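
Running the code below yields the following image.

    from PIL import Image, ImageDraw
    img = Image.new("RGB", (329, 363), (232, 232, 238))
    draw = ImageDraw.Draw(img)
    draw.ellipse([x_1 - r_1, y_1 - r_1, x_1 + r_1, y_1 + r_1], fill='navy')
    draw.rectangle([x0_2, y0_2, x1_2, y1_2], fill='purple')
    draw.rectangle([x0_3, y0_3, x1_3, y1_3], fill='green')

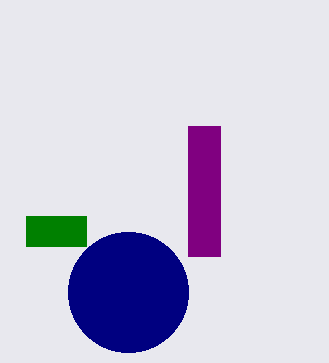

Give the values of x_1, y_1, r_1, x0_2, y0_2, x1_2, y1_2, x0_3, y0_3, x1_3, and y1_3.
x_1 = 128, y_1 = 292, r_1 = 60, x0_2 = 188, y0_2 = 126, x1_2 = 220, y1_2 = 256, x0_3 = 26, y0_3 = 216, x1_3 = 86, y1_3 = 246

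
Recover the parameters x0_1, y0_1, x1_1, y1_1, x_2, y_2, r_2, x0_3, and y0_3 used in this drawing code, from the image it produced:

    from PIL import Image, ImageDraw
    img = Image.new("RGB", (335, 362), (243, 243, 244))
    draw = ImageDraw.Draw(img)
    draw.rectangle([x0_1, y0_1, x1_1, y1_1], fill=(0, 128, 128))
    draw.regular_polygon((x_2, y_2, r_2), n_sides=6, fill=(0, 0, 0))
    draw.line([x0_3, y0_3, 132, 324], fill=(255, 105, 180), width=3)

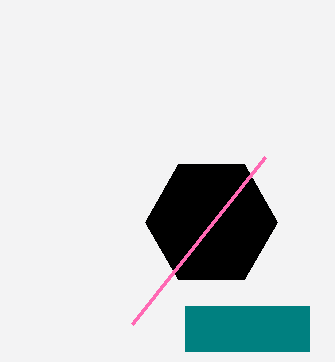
x0_1 = 185, y0_1 = 306, x1_1 = 309, y1_1 = 351, x_2 = 211, y_2 = 222, r_2 = 66, x0_3 = 265, y0_3 = 157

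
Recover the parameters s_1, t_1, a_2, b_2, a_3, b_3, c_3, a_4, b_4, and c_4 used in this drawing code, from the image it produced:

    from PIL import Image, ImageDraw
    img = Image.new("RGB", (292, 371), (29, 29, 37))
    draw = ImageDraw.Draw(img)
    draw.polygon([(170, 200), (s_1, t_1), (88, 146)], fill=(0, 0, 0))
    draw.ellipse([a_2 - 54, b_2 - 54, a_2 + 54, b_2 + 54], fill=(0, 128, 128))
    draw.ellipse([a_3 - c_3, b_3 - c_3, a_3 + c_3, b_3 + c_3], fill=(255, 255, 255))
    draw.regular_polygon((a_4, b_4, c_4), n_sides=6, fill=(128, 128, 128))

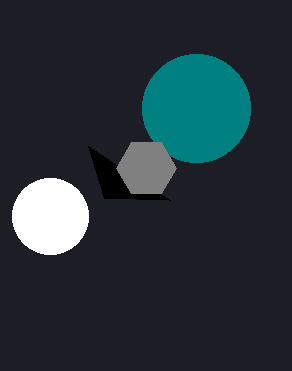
s_1 = 104; t_1 = 198; a_2 = 196; b_2 = 108; a_3 = 50; b_3 = 216; c_3 = 38; a_4 = 146; b_4 = 168; c_4 = 30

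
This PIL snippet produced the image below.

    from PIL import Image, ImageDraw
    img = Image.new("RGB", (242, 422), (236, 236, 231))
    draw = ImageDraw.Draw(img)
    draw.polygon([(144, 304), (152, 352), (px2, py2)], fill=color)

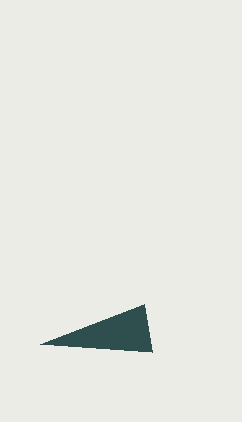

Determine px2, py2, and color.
px2 = 40; py2 = 344; color = 'darkslategray'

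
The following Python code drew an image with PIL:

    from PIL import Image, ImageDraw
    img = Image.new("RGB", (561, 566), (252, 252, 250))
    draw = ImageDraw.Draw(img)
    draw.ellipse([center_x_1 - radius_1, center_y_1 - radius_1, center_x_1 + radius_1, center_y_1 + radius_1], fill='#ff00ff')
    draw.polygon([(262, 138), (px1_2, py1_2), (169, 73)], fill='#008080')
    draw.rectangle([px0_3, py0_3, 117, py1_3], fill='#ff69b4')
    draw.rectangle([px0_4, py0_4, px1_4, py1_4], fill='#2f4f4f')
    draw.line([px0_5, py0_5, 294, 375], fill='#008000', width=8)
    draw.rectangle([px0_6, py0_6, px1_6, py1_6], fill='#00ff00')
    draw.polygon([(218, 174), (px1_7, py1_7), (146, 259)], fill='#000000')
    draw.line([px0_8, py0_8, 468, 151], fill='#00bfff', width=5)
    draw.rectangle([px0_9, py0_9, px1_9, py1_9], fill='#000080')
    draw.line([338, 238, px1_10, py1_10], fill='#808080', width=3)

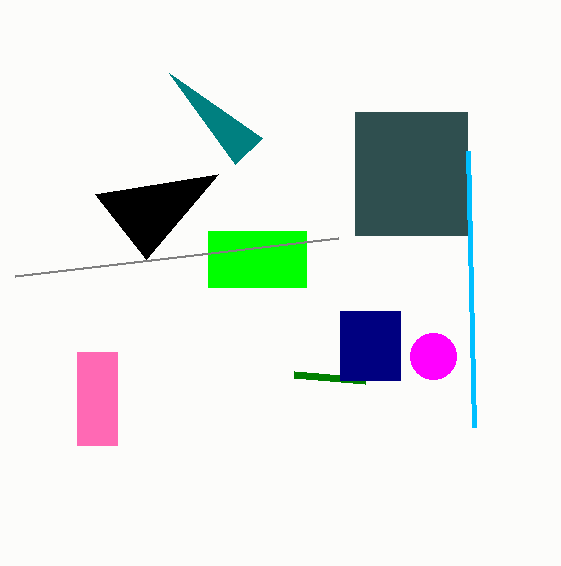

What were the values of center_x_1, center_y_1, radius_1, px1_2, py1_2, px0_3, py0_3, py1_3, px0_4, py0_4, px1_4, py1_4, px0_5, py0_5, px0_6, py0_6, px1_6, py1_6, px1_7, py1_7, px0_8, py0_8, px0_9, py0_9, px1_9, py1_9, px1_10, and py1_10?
center_x_1 = 433; center_y_1 = 356; radius_1 = 23; px1_2 = 235; py1_2 = 164; px0_3 = 77; py0_3 = 352; py1_3 = 445; px0_4 = 355; py0_4 = 112; px1_4 = 467; py1_4 = 235; px0_5 = 365; py0_5 = 381; px0_6 = 208; py0_6 = 231; px1_6 = 306; py1_6 = 287; px1_7 = 95; py1_7 = 194; px0_8 = 474; py0_8 = 427; px0_9 = 340; py0_9 = 311; px1_9 = 400; py1_9 = 380; px1_10 = 15; py1_10 = 276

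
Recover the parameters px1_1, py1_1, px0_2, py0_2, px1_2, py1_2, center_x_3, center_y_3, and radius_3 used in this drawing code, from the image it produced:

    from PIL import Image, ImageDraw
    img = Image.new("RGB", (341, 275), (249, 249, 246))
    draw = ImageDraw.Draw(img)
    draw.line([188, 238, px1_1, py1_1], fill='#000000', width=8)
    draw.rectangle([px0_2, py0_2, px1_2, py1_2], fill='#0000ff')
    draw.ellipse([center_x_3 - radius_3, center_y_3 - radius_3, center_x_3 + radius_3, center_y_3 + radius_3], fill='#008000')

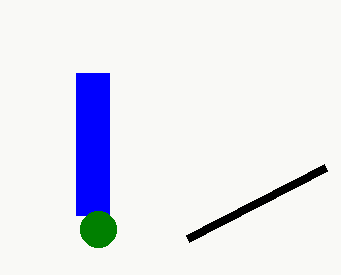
px1_1 = 326, py1_1 = 167, px0_2 = 76, py0_2 = 73, px1_2 = 109, py1_2 = 215, center_x_3 = 98, center_y_3 = 229, radius_3 = 18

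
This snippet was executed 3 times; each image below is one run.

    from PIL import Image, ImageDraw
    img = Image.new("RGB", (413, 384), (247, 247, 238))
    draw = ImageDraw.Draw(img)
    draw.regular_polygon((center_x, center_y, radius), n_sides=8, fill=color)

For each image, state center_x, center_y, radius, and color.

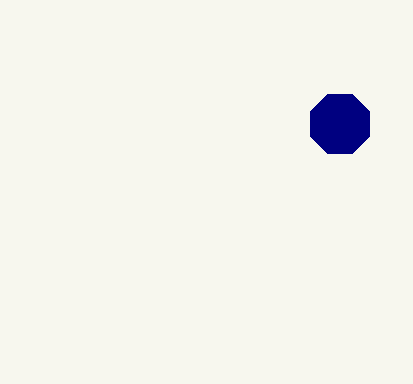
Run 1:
center_x = 340
center_y = 124
radius = 32
color = 'navy'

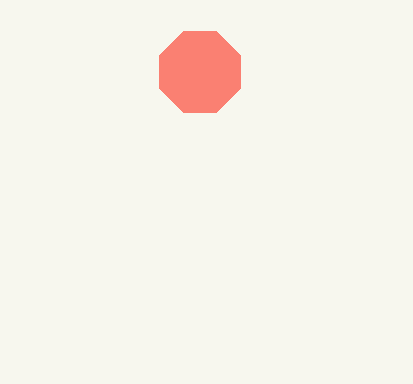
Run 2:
center_x = 200
center_y = 72
radius = 44
color = 'salmon'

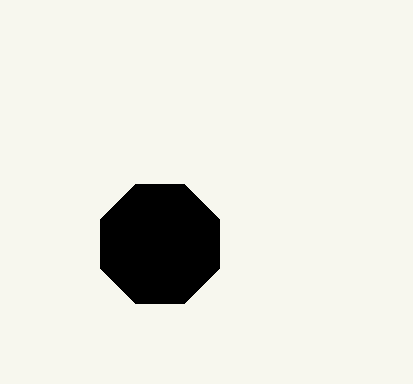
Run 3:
center_x = 160; center_y = 244; radius = 64; color = 'black'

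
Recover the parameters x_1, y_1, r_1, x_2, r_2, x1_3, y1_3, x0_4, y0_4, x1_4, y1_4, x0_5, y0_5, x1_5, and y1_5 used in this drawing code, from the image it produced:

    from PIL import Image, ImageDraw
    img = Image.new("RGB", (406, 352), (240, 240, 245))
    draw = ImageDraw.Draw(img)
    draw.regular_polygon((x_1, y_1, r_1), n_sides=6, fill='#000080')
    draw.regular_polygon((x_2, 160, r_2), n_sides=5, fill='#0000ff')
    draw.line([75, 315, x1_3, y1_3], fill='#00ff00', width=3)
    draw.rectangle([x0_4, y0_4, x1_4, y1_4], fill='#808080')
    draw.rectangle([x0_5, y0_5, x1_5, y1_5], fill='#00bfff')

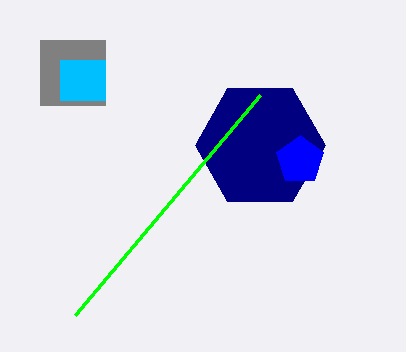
x_1 = 260
y_1 = 145
r_1 = 65
x_2 = 300
r_2 = 25
x1_3 = 260
y1_3 = 95
x0_4 = 40
y0_4 = 40
x1_4 = 105
y1_4 = 105
x0_5 = 60
y0_5 = 60
x1_5 = 105
y1_5 = 100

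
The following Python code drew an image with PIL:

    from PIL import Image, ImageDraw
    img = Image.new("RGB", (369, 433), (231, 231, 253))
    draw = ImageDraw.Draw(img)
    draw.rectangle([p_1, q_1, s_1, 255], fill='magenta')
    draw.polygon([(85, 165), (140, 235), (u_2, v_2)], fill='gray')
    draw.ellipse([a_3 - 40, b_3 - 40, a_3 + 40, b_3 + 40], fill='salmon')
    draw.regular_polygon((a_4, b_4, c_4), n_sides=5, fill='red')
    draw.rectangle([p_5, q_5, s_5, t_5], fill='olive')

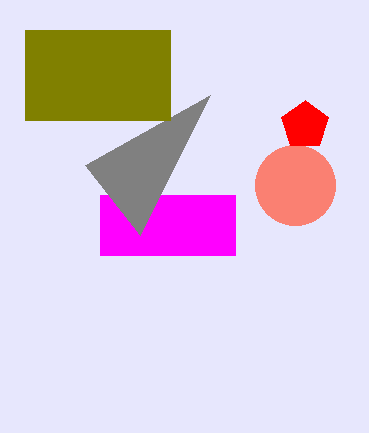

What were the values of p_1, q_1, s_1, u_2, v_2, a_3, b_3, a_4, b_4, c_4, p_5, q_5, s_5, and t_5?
p_1 = 100, q_1 = 195, s_1 = 235, u_2 = 210, v_2 = 95, a_3 = 295, b_3 = 185, a_4 = 305, b_4 = 125, c_4 = 25, p_5 = 25, q_5 = 30, s_5 = 170, t_5 = 120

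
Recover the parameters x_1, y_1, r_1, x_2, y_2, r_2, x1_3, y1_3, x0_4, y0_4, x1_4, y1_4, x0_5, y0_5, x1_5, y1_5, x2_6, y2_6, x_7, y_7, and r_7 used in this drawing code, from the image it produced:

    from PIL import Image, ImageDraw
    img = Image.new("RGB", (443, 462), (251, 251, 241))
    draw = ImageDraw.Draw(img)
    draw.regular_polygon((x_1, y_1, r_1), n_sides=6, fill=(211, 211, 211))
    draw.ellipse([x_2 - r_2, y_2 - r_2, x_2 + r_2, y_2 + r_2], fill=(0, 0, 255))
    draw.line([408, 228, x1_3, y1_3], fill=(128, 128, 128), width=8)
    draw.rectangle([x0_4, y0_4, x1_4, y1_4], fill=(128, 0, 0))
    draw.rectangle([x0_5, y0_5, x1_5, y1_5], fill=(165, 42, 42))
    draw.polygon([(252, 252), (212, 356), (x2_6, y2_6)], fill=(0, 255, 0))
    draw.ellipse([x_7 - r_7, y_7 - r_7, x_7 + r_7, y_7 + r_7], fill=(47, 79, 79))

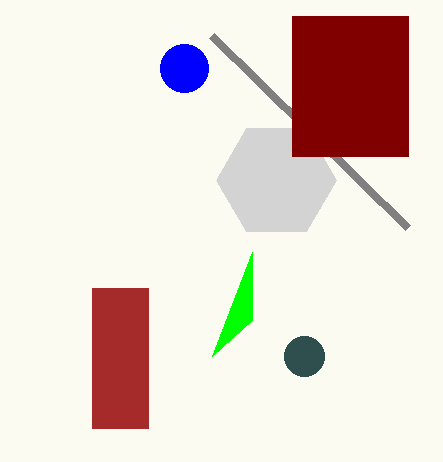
x_1 = 276, y_1 = 180, r_1 = 60, x_2 = 184, y_2 = 68, r_2 = 24, x1_3 = 212, y1_3 = 36, x0_4 = 292, y0_4 = 16, x1_4 = 408, y1_4 = 156, x0_5 = 92, y0_5 = 288, x1_5 = 148, y1_5 = 428, x2_6 = 252, y2_6 = 320, x_7 = 304, y_7 = 356, r_7 = 20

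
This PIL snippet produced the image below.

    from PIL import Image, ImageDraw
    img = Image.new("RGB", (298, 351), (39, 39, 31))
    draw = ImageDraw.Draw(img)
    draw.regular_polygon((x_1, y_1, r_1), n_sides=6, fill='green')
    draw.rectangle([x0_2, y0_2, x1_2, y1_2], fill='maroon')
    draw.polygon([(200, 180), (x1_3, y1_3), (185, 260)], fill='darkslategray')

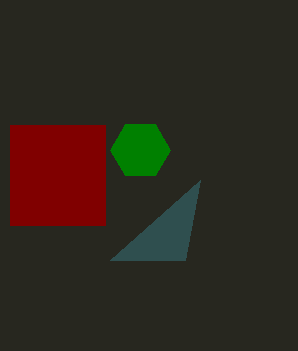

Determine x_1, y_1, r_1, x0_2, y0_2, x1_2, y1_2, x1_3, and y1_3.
x_1 = 140
y_1 = 150
r_1 = 30
x0_2 = 10
y0_2 = 125
x1_2 = 105
y1_2 = 225
x1_3 = 110
y1_3 = 260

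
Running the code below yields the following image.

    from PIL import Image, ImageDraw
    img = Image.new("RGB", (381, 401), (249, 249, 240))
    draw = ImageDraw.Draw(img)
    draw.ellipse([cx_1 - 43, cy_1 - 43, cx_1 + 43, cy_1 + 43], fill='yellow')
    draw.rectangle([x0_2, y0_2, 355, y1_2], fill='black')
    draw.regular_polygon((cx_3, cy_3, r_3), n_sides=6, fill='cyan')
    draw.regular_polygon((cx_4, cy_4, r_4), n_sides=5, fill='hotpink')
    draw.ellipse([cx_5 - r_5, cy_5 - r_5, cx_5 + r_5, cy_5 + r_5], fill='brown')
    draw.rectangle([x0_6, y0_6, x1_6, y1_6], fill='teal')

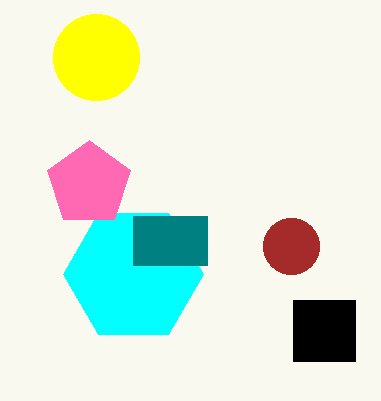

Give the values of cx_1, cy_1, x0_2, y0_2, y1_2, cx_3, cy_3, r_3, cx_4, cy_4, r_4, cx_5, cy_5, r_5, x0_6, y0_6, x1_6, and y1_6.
cx_1 = 96
cy_1 = 57
x0_2 = 293
y0_2 = 300
y1_2 = 361
cx_3 = 133
cy_3 = 274
r_3 = 70
cx_4 = 89
cy_4 = 184
r_4 = 44
cx_5 = 291
cy_5 = 246
r_5 = 28
x0_6 = 133
y0_6 = 216
x1_6 = 207
y1_6 = 265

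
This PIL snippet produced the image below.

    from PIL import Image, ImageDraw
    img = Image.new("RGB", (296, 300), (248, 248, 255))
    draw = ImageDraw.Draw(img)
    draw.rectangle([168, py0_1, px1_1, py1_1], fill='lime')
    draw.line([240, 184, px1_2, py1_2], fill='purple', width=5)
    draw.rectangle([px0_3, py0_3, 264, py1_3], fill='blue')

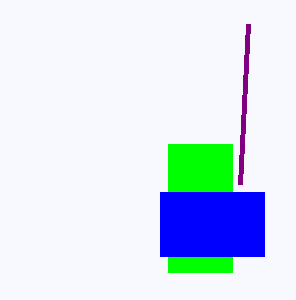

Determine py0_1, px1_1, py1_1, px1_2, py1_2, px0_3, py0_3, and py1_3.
py0_1 = 144
px1_1 = 232
py1_1 = 272
px1_2 = 248
py1_2 = 24
px0_3 = 160
py0_3 = 192
py1_3 = 256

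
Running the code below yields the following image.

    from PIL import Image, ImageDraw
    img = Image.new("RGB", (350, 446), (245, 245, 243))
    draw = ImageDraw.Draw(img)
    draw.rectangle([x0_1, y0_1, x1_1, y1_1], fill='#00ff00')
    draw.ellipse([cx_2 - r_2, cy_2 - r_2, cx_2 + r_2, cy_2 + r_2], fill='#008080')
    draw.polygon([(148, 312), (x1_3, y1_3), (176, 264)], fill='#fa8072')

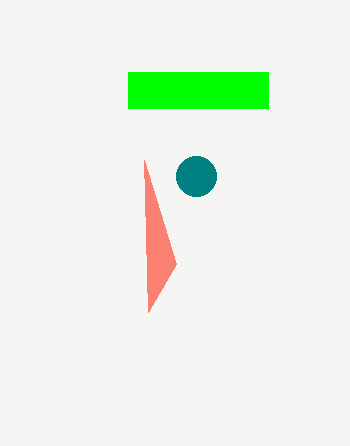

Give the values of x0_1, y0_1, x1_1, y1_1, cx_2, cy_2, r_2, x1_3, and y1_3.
x0_1 = 128
y0_1 = 72
x1_1 = 268
y1_1 = 108
cx_2 = 196
cy_2 = 176
r_2 = 20
x1_3 = 144
y1_3 = 160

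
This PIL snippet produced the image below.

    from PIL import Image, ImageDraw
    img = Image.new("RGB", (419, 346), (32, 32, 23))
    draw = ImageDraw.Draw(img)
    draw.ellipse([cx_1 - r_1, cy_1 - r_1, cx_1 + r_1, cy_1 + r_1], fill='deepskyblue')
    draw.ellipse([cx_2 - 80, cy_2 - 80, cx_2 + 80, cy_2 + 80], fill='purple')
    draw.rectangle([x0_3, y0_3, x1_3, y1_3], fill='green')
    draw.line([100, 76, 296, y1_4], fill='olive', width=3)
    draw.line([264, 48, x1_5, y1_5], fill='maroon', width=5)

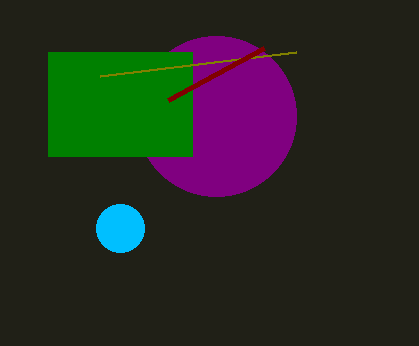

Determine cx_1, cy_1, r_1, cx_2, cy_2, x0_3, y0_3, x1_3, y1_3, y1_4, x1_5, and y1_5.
cx_1 = 120, cy_1 = 228, r_1 = 24, cx_2 = 216, cy_2 = 116, x0_3 = 48, y0_3 = 52, x1_3 = 192, y1_3 = 156, y1_4 = 52, x1_5 = 168, y1_5 = 100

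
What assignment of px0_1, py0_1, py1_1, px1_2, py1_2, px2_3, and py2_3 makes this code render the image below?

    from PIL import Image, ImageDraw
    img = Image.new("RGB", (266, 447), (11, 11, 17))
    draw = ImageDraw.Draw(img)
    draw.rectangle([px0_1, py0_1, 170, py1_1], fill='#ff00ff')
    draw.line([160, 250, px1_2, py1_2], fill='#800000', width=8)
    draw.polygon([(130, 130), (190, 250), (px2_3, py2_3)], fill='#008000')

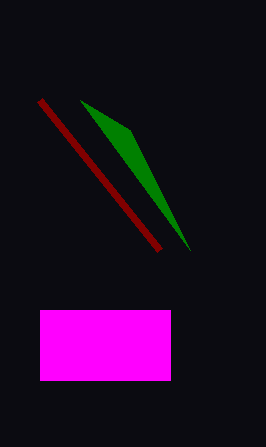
px0_1 = 40
py0_1 = 310
py1_1 = 380
px1_2 = 40
py1_2 = 100
px2_3 = 80
py2_3 = 100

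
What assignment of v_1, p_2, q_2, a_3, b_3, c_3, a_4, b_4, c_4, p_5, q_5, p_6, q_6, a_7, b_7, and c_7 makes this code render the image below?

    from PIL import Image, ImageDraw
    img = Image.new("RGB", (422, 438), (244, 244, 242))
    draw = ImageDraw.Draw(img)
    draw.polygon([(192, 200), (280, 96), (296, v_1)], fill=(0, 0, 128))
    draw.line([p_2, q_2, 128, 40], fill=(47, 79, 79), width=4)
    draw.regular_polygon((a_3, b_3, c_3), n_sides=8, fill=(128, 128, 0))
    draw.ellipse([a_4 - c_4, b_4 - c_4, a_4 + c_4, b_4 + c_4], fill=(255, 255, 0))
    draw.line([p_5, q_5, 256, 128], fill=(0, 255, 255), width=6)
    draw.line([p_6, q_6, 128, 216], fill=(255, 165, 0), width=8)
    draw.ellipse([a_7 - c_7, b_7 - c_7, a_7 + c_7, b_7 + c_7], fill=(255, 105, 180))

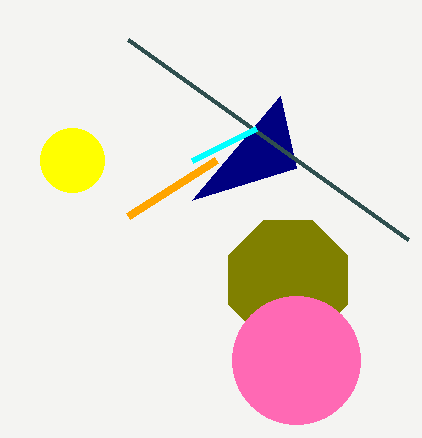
v_1 = 168, p_2 = 408, q_2 = 240, a_3 = 288, b_3 = 280, c_3 = 64, a_4 = 72, b_4 = 160, c_4 = 32, p_5 = 192, q_5 = 160, p_6 = 216, q_6 = 160, a_7 = 296, b_7 = 360, c_7 = 64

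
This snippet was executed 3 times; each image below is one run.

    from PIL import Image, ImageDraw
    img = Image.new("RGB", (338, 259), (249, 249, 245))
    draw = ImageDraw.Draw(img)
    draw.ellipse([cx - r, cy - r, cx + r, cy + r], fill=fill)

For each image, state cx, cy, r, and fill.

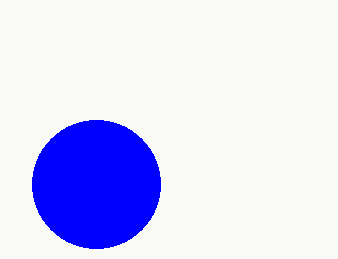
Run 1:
cx = 96, cy = 184, r = 64, fill = 'blue'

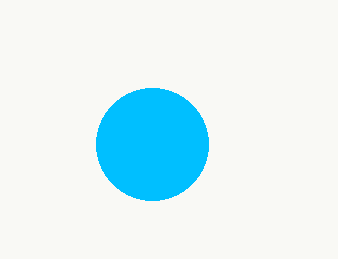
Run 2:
cx = 152
cy = 144
r = 56
fill = 'deepskyblue'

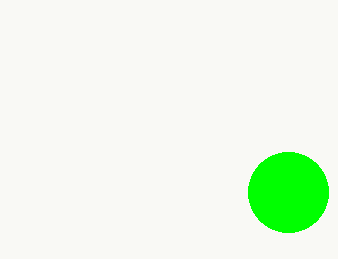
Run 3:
cx = 288; cy = 192; r = 40; fill = 'lime'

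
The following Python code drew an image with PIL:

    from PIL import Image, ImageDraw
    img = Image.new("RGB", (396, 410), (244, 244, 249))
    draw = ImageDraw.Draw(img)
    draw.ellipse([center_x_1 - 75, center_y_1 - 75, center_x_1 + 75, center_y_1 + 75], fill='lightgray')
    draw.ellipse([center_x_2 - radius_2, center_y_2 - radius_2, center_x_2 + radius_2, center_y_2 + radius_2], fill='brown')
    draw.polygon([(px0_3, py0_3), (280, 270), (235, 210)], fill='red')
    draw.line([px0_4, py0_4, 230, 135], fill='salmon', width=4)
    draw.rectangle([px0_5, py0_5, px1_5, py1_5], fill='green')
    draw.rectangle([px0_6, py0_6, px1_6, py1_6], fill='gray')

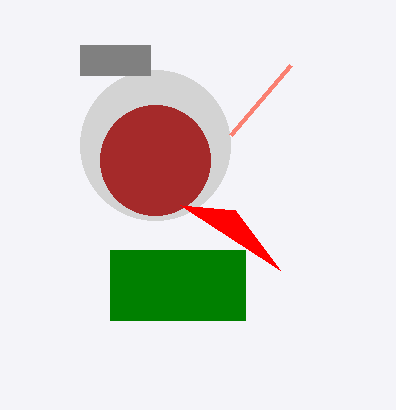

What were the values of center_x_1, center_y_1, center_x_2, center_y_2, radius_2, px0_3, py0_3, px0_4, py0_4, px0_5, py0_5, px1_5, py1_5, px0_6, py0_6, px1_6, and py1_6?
center_x_1 = 155; center_y_1 = 145; center_x_2 = 155; center_y_2 = 160; radius_2 = 55; px0_3 = 180; py0_3 = 205; px0_4 = 290; py0_4 = 65; px0_5 = 110; py0_5 = 250; px1_5 = 245; py1_5 = 320; px0_6 = 80; py0_6 = 45; px1_6 = 150; py1_6 = 75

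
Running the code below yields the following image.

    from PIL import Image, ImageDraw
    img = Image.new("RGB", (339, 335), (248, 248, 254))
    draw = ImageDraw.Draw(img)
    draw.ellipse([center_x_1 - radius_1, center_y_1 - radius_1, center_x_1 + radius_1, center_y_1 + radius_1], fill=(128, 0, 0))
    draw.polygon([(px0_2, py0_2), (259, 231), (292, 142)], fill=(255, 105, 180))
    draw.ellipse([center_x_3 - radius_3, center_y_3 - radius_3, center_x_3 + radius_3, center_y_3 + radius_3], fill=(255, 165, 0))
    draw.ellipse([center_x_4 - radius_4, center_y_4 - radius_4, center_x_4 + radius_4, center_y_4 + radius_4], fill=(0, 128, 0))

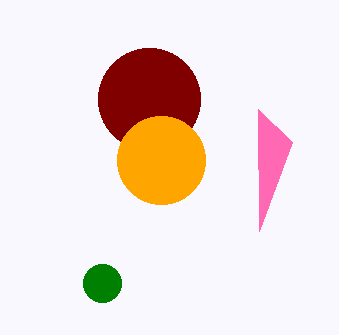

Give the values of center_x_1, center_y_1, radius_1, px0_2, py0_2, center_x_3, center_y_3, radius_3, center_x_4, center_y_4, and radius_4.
center_x_1 = 149, center_y_1 = 99, radius_1 = 51, px0_2 = 258, py0_2 = 109, center_x_3 = 161, center_y_3 = 160, radius_3 = 44, center_x_4 = 102, center_y_4 = 283, radius_4 = 19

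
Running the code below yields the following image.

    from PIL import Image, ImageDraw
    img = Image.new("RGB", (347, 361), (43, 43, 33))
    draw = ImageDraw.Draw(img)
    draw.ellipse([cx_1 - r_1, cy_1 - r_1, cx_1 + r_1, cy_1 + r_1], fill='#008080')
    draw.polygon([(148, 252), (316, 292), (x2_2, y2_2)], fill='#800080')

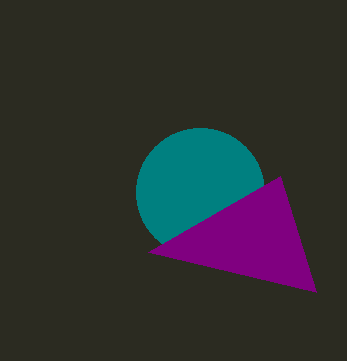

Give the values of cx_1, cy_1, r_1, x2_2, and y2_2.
cx_1 = 200, cy_1 = 192, r_1 = 64, x2_2 = 280, y2_2 = 176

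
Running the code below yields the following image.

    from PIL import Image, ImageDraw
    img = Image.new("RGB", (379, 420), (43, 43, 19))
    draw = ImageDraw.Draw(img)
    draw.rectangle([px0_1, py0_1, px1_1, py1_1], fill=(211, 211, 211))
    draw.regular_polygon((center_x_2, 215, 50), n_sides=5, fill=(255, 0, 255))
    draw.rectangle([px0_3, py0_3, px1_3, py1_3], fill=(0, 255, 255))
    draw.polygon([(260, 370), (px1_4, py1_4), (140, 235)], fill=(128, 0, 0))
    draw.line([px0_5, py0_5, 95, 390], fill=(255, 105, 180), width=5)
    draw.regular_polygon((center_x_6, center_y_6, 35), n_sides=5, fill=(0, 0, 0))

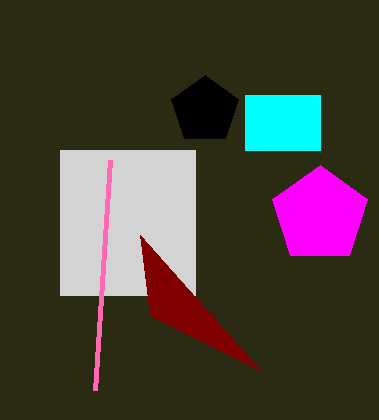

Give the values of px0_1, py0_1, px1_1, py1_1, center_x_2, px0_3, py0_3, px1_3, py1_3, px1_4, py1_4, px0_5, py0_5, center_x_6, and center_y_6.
px0_1 = 60, py0_1 = 150, px1_1 = 195, py1_1 = 295, center_x_2 = 320, px0_3 = 245, py0_3 = 95, px1_3 = 320, py1_3 = 150, px1_4 = 150, py1_4 = 315, px0_5 = 110, py0_5 = 160, center_x_6 = 205, center_y_6 = 110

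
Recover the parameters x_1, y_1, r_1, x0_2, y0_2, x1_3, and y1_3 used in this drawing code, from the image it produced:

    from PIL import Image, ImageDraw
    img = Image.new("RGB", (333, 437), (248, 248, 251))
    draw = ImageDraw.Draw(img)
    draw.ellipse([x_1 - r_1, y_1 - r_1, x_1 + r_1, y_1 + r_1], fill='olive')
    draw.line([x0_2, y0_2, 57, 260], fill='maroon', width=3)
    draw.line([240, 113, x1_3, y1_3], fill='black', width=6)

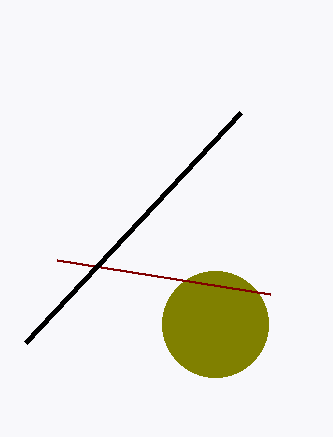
x_1 = 215
y_1 = 324
r_1 = 53
x0_2 = 270
y0_2 = 294
x1_3 = 25
y1_3 = 343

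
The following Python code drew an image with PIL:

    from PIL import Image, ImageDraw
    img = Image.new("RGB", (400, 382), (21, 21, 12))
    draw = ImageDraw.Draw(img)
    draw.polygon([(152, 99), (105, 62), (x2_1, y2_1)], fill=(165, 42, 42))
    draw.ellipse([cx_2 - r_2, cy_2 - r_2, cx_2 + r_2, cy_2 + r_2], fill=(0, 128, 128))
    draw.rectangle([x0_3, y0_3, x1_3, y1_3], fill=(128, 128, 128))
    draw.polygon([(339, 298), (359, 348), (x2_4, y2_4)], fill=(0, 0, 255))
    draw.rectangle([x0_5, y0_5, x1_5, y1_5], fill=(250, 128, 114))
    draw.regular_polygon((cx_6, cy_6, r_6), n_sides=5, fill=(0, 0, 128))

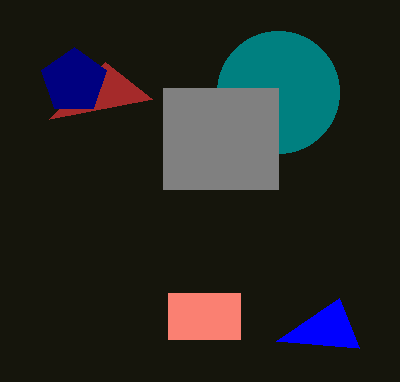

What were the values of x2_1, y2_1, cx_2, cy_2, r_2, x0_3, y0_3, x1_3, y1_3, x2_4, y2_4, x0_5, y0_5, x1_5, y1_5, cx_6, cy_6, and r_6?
x2_1 = 49, y2_1 = 119, cx_2 = 278, cy_2 = 92, r_2 = 61, x0_3 = 163, y0_3 = 88, x1_3 = 278, y1_3 = 189, x2_4 = 276, y2_4 = 341, x0_5 = 168, y0_5 = 293, x1_5 = 240, y1_5 = 339, cx_6 = 74, cy_6 = 81, r_6 = 34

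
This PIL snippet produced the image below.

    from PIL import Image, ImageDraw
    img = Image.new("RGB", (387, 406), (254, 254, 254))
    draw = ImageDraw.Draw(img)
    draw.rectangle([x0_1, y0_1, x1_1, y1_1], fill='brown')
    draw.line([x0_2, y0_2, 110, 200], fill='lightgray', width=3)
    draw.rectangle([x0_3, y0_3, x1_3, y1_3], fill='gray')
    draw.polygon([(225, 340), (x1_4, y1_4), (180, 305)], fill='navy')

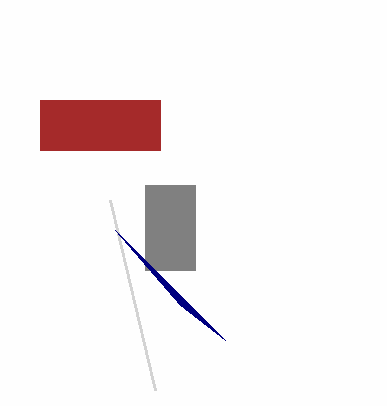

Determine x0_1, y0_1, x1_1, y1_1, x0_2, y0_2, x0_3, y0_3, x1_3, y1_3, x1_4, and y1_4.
x0_1 = 40; y0_1 = 100; x1_1 = 160; y1_1 = 150; x0_2 = 155; y0_2 = 390; x0_3 = 145; y0_3 = 185; x1_3 = 195; y1_3 = 270; x1_4 = 115; y1_4 = 230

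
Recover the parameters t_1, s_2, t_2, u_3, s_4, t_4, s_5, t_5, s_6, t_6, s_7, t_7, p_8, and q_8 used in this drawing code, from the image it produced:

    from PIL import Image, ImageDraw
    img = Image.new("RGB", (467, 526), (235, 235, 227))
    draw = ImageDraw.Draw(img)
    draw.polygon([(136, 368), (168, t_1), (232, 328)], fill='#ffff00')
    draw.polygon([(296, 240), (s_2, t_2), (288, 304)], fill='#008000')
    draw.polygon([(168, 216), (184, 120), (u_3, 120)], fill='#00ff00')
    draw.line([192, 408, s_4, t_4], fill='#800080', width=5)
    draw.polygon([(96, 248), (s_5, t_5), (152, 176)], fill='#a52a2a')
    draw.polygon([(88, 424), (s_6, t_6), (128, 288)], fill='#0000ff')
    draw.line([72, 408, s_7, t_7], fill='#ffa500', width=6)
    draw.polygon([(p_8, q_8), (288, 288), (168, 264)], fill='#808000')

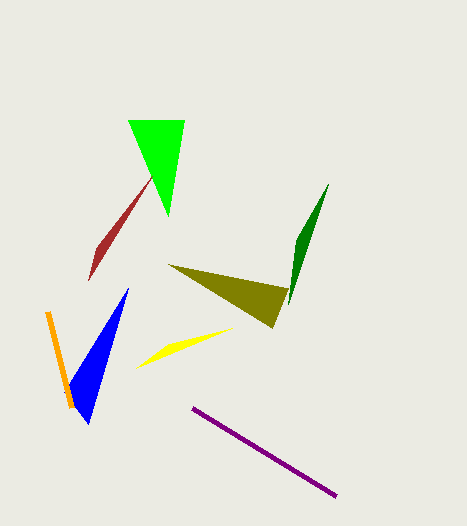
t_1 = 344; s_2 = 328; t_2 = 184; u_3 = 128; s_4 = 336; t_4 = 496; s_5 = 88; t_5 = 280; s_6 = 64; t_6 = 392; s_7 = 48; t_7 = 312; p_8 = 272; q_8 = 328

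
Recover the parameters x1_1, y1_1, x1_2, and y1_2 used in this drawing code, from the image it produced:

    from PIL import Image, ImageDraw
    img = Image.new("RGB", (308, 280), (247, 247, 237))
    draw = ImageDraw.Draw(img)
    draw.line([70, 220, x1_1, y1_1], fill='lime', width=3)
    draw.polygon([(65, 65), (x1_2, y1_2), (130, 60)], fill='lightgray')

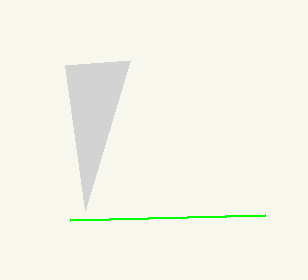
x1_1 = 265, y1_1 = 215, x1_2 = 85, y1_2 = 210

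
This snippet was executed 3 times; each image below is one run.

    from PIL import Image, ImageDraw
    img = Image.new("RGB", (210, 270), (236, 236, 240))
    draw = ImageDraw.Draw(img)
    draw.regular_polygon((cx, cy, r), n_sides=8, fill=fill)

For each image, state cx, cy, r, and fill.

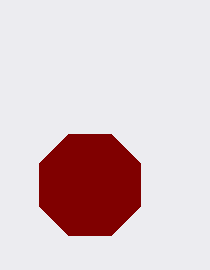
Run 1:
cx = 90; cy = 185; r = 55; fill = 'maroon'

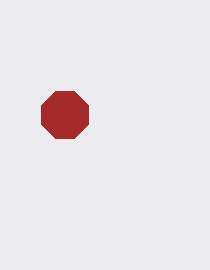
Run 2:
cx = 65, cy = 115, r = 25, fill = 'brown'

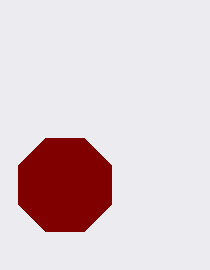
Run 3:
cx = 65
cy = 185
r = 50
fill = 'maroon'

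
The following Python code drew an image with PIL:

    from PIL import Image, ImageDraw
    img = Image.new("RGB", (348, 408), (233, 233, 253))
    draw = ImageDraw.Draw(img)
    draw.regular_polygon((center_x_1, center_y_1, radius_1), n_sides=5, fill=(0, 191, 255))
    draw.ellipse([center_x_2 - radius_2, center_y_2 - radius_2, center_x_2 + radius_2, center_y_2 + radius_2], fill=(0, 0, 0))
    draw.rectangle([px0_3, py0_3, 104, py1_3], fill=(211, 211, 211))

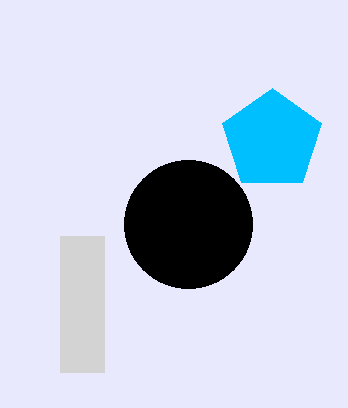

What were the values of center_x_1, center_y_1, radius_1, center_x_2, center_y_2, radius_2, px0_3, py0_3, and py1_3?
center_x_1 = 272; center_y_1 = 140; radius_1 = 52; center_x_2 = 188; center_y_2 = 224; radius_2 = 64; px0_3 = 60; py0_3 = 236; py1_3 = 372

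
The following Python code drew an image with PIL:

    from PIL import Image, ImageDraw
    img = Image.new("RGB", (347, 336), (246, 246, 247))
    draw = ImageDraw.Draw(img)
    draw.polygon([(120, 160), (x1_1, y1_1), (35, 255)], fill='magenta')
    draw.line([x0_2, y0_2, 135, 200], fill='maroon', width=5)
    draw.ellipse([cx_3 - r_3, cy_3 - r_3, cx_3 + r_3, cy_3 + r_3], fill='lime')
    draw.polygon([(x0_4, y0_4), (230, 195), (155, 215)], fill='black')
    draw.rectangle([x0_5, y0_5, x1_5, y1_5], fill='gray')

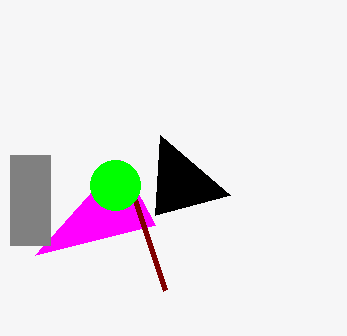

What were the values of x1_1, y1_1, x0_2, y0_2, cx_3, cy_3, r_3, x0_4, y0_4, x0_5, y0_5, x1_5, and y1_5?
x1_1 = 155; y1_1 = 225; x0_2 = 165; y0_2 = 290; cx_3 = 115; cy_3 = 185; r_3 = 25; x0_4 = 160; y0_4 = 135; x0_5 = 10; y0_5 = 155; x1_5 = 50; y1_5 = 245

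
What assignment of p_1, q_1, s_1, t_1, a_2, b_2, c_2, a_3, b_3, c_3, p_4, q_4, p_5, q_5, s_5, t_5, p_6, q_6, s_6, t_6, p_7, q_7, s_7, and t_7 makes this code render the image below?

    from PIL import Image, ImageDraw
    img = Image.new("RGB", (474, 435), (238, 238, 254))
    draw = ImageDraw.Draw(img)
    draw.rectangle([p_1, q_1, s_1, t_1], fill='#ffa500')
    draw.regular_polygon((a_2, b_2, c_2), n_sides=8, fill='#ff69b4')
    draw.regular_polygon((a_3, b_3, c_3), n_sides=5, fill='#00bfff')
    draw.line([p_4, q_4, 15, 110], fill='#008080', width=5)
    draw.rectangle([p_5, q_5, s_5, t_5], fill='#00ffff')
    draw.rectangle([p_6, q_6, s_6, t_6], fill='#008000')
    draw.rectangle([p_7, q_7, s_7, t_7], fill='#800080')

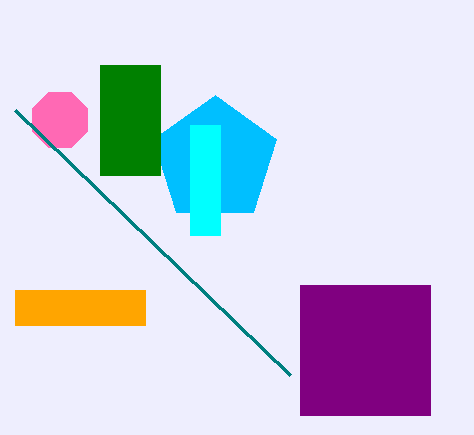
p_1 = 15, q_1 = 290, s_1 = 145, t_1 = 325, a_2 = 60, b_2 = 120, c_2 = 30, a_3 = 215, b_3 = 160, c_3 = 65, p_4 = 290, q_4 = 375, p_5 = 190, q_5 = 125, s_5 = 220, t_5 = 235, p_6 = 100, q_6 = 65, s_6 = 160, t_6 = 175, p_7 = 300, q_7 = 285, s_7 = 430, t_7 = 415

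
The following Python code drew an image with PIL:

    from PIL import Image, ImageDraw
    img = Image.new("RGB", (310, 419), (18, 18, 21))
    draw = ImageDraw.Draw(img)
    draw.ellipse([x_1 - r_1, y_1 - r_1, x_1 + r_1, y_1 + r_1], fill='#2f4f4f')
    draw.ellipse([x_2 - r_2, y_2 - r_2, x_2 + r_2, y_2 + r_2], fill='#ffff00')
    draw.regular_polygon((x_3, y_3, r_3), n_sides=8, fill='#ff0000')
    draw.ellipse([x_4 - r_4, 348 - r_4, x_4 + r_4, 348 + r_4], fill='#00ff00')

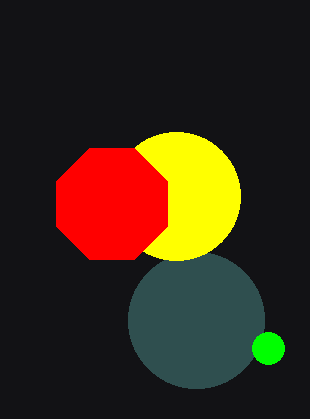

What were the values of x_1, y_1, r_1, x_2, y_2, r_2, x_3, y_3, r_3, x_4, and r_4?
x_1 = 196, y_1 = 320, r_1 = 68, x_2 = 176, y_2 = 196, r_2 = 64, x_3 = 112, y_3 = 204, r_3 = 60, x_4 = 268, r_4 = 16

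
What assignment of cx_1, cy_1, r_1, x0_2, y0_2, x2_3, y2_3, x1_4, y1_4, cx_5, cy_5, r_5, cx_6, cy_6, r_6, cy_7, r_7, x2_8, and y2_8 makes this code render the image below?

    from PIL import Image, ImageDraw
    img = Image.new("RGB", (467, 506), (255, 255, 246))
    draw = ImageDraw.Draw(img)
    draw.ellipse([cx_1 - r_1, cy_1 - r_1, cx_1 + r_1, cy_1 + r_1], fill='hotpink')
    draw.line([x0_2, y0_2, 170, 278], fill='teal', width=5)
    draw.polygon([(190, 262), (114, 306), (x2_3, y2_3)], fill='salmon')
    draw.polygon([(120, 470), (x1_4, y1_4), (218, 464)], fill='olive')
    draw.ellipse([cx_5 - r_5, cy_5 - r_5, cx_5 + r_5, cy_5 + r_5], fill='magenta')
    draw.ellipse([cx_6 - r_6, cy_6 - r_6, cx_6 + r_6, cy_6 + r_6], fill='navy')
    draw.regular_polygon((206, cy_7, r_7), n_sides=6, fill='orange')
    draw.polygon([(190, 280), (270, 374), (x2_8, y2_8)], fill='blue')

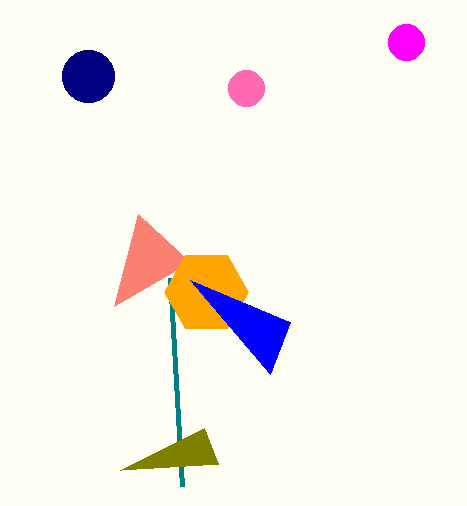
cx_1 = 246, cy_1 = 88, r_1 = 18, x0_2 = 182, y0_2 = 486, x2_3 = 138, y2_3 = 214, x1_4 = 204, y1_4 = 428, cx_5 = 406, cy_5 = 42, r_5 = 18, cx_6 = 88, cy_6 = 76, r_6 = 26, cy_7 = 292, r_7 = 42, x2_8 = 290, y2_8 = 322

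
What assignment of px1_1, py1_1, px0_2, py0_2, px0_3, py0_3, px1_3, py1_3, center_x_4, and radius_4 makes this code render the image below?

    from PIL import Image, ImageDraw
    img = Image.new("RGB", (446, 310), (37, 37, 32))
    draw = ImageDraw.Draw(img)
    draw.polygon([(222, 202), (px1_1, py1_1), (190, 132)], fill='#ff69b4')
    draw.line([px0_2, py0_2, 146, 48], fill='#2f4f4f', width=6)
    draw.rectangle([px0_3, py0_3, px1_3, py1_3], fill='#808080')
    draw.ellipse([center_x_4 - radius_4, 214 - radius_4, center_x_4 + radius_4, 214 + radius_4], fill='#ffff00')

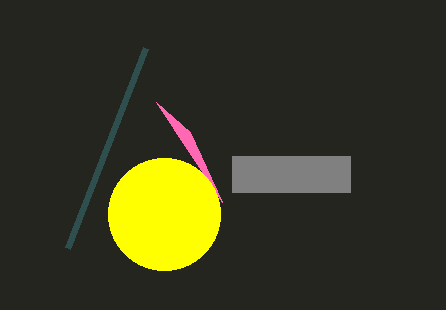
px1_1 = 156; py1_1 = 102; px0_2 = 68; py0_2 = 248; px0_3 = 232; py0_3 = 156; px1_3 = 350; py1_3 = 192; center_x_4 = 164; radius_4 = 56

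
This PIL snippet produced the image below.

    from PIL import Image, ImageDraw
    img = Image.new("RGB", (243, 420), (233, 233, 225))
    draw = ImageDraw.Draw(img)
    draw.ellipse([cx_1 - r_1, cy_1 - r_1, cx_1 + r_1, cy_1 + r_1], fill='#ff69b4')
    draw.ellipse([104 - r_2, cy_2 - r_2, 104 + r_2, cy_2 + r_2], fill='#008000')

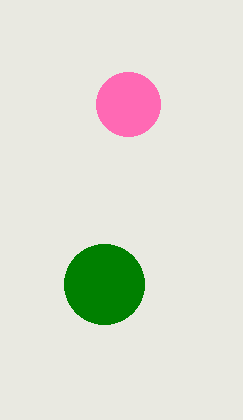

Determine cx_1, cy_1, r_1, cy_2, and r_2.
cx_1 = 128; cy_1 = 104; r_1 = 32; cy_2 = 284; r_2 = 40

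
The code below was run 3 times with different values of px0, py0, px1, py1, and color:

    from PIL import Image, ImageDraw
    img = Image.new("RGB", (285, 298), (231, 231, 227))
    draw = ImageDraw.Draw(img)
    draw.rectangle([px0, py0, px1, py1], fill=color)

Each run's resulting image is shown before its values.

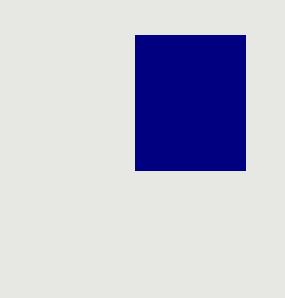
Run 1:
px0 = 135
py0 = 35
px1 = 245
py1 = 170
color = 'navy'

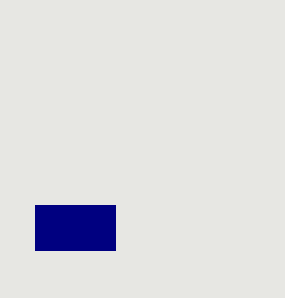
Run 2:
px0 = 35; py0 = 205; px1 = 115; py1 = 250; color = 'navy'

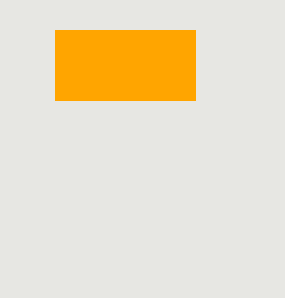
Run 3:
px0 = 55; py0 = 30; px1 = 195; py1 = 100; color = 'orange'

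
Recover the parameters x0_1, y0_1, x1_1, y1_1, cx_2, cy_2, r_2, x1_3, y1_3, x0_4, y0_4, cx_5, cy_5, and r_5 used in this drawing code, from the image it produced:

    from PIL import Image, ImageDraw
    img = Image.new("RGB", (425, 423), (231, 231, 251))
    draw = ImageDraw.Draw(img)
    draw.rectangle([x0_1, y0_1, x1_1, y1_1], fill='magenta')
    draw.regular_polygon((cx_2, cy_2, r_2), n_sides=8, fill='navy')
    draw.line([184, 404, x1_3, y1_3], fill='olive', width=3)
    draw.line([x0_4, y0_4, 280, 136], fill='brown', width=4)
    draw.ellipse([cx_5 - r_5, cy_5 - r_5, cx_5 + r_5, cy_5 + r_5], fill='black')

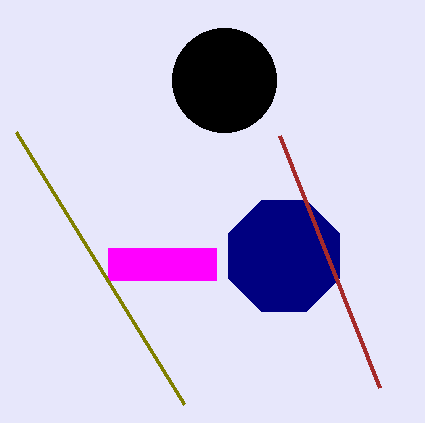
x0_1 = 108, y0_1 = 248, x1_1 = 216, y1_1 = 280, cx_2 = 284, cy_2 = 256, r_2 = 60, x1_3 = 16, y1_3 = 132, x0_4 = 380, y0_4 = 388, cx_5 = 224, cy_5 = 80, r_5 = 52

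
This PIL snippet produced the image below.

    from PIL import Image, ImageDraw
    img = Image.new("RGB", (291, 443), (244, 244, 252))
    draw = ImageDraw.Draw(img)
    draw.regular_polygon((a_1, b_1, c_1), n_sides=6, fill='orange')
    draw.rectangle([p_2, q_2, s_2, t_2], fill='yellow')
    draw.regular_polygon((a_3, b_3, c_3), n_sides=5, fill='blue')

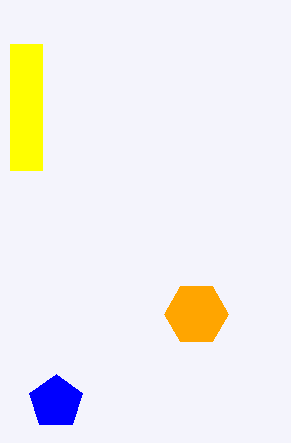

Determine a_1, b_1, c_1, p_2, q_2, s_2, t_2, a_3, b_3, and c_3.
a_1 = 196
b_1 = 314
c_1 = 32
p_2 = 10
q_2 = 44
s_2 = 42
t_2 = 170
a_3 = 56
b_3 = 402
c_3 = 28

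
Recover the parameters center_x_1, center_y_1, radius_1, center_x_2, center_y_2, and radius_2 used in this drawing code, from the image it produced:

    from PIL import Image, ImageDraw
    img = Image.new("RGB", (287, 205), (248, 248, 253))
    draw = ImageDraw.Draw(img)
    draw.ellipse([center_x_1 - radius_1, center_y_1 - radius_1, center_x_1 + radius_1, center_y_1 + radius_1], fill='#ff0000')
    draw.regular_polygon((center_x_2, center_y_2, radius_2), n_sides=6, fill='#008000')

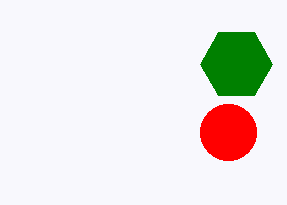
center_x_1 = 228; center_y_1 = 132; radius_1 = 28; center_x_2 = 236; center_y_2 = 64; radius_2 = 36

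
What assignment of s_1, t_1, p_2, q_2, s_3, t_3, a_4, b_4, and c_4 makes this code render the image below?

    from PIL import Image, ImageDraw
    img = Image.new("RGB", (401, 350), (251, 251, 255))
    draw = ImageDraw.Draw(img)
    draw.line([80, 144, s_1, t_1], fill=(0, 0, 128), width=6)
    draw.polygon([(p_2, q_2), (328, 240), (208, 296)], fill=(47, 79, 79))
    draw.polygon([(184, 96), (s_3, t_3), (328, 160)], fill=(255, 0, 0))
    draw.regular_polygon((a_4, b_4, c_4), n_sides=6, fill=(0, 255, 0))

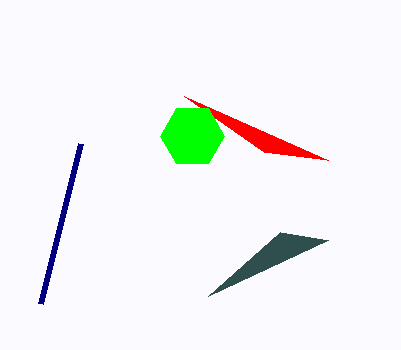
s_1 = 40; t_1 = 304; p_2 = 280; q_2 = 232; s_3 = 264; t_3 = 152; a_4 = 192; b_4 = 136; c_4 = 32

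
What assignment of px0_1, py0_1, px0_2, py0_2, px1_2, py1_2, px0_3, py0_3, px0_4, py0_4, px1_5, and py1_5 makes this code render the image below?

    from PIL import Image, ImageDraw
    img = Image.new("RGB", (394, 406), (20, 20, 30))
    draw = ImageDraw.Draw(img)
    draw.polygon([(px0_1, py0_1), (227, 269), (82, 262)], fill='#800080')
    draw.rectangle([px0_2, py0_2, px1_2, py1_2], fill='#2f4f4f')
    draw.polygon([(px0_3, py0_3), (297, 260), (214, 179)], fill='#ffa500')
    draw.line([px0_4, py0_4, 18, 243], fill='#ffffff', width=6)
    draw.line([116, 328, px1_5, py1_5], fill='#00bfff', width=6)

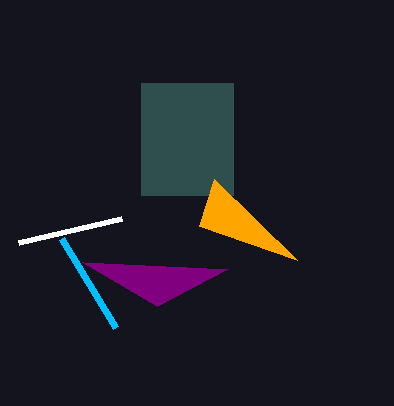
px0_1 = 157
py0_1 = 306
px0_2 = 141
py0_2 = 83
px1_2 = 233
py1_2 = 195
px0_3 = 199
py0_3 = 226
px0_4 = 121
py0_4 = 219
px1_5 = 62
py1_5 = 239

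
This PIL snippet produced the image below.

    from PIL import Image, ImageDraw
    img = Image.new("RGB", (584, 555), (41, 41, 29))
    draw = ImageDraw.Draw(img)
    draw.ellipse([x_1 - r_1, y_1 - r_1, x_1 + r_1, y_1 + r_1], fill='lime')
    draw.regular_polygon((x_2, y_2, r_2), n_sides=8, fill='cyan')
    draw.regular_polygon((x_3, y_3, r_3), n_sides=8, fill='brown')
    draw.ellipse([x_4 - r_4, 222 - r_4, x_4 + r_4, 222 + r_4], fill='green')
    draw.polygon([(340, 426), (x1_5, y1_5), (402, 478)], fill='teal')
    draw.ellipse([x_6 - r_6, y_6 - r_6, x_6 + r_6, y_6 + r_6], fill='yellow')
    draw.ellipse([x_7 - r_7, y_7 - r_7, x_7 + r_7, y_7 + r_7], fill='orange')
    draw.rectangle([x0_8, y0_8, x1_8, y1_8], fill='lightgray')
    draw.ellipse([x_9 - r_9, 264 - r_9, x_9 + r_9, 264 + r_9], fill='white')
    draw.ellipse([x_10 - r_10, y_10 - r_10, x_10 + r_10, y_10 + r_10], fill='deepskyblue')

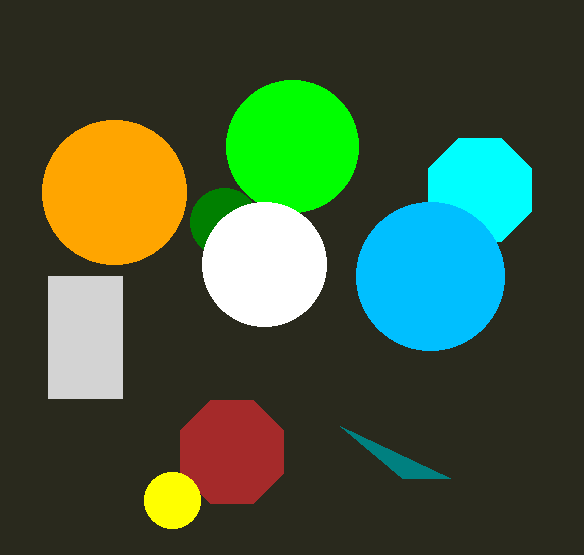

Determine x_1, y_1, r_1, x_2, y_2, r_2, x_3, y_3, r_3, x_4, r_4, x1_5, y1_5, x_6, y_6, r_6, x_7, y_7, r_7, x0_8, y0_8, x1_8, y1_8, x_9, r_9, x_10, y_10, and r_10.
x_1 = 292
y_1 = 146
r_1 = 66
x_2 = 480
y_2 = 190
r_2 = 56
x_3 = 232
y_3 = 452
r_3 = 56
x_4 = 224
r_4 = 34
x1_5 = 450
y1_5 = 478
x_6 = 172
y_6 = 500
r_6 = 28
x_7 = 114
y_7 = 192
r_7 = 72
x0_8 = 48
y0_8 = 276
x1_8 = 122
y1_8 = 398
x_9 = 264
r_9 = 62
x_10 = 430
y_10 = 276
r_10 = 74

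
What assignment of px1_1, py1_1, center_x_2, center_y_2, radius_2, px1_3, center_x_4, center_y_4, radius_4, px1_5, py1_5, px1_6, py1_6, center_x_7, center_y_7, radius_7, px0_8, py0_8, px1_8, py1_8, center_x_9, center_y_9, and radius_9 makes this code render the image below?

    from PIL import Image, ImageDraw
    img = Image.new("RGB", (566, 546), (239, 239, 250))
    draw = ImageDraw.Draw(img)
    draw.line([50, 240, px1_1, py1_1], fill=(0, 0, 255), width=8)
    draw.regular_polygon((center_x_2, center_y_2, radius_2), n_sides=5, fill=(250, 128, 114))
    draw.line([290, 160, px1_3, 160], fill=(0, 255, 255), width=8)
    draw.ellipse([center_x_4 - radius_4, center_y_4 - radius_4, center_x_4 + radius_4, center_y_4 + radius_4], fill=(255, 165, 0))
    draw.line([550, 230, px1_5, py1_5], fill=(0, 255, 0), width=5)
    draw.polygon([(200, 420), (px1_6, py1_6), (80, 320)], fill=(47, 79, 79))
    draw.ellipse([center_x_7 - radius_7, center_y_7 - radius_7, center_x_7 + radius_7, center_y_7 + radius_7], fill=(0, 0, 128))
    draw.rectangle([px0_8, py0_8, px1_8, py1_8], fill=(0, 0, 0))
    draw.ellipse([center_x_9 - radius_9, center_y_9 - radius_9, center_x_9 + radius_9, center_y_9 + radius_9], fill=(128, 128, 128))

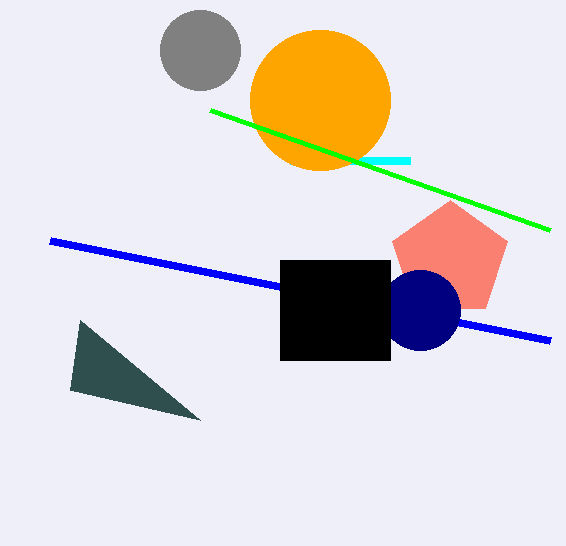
px1_1 = 550, py1_1 = 340, center_x_2 = 450, center_y_2 = 260, radius_2 = 60, px1_3 = 410, center_x_4 = 320, center_y_4 = 100, radius_4 = 70, px1_5 = 210, py1_5 = 110, px1_6 = 70, py1_6 = 390, center_x_7 = 420, center_y_7 = 310, radius_7 = 40, px0_8 = 280, py0_8 = 260, px1_8 = 390, py1_8 = 360, center_x_9 = 200, center_y_9 = 50, radius_9 = 40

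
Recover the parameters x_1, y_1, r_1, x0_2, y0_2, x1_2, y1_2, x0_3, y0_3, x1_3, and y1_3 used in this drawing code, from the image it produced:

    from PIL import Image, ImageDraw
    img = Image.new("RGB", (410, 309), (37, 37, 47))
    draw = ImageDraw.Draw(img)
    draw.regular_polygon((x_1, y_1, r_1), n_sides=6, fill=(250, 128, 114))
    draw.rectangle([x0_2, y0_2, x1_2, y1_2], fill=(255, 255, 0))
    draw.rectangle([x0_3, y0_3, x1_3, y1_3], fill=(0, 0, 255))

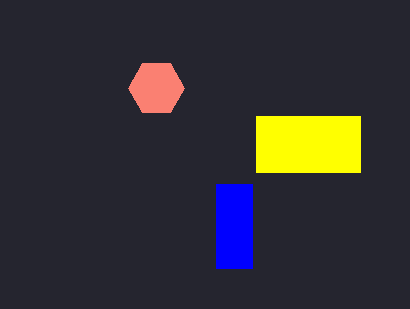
x_1 = 156; y_1 = 88; r_1 = 28; x0_2 = 256; y0_2 = 116; x1_2 = 360; y1_2 = 172; x0_3 = 216; y0_3 = 184; x1_3 = 252; y1_3 = 268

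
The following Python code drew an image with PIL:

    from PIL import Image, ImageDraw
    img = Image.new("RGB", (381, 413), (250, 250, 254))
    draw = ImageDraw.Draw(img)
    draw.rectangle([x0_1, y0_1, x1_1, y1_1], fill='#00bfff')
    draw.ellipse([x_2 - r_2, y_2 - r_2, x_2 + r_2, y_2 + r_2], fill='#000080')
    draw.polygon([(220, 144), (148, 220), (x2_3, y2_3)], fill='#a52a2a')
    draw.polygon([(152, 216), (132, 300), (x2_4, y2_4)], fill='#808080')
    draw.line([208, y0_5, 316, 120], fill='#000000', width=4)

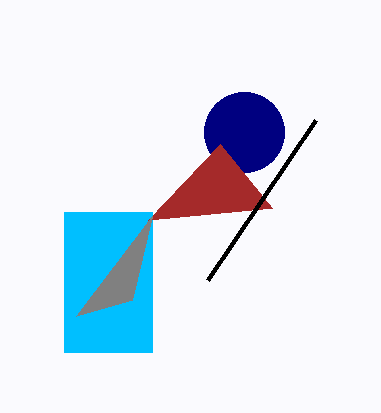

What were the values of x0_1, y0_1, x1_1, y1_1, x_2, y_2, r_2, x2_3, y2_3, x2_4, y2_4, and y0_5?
x0_1 = 64
y0_1 = 212
x1_1 = 152
y1_1 = 352
x_2 = 244
y_2 = 132
r_2 = 40
x2_3 = 272
y2_3 = 208
x2_4 = 76
y2_4 = 316
y0_5 = 280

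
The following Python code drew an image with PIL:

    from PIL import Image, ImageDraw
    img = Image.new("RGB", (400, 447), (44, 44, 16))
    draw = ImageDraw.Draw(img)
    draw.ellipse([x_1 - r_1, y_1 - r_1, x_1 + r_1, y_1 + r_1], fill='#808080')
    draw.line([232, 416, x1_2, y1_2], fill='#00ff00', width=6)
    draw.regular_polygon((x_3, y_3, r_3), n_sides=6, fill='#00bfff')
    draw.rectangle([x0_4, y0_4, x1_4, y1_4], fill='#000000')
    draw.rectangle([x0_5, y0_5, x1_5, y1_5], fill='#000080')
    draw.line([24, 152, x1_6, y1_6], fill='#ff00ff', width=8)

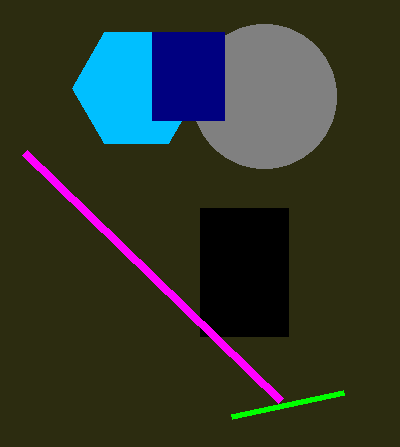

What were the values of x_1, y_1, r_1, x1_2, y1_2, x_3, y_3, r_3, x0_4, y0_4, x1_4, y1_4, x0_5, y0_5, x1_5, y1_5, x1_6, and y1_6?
x_1 = 264, y_1 = 96, r_1 = 72, x1_2 = 344, y1_2 = 392, x_3 = 136, y_3 = 88, r_3 = 64, x0_4 = 200, y0_4 = 208, x1_4 = 288, y1_4 = 336, x0_5 = 152, y0_5 = 32, x1_5 = 224, y1_5 = 120, x1_6 = 280, y1_6 = 400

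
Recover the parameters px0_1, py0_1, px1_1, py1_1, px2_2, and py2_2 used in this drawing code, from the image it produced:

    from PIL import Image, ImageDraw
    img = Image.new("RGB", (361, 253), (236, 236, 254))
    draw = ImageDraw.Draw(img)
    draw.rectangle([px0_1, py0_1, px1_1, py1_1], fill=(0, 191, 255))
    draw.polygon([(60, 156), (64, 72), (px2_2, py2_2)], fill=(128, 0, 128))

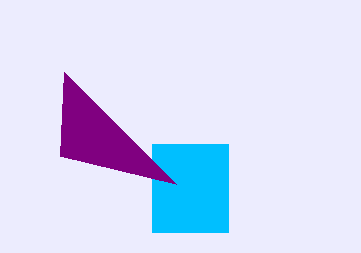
px0_1 = 152
py0_1 = 144
px1_1 = 228
py1_1 = 232
px2_2 = 176
py2_2 = 184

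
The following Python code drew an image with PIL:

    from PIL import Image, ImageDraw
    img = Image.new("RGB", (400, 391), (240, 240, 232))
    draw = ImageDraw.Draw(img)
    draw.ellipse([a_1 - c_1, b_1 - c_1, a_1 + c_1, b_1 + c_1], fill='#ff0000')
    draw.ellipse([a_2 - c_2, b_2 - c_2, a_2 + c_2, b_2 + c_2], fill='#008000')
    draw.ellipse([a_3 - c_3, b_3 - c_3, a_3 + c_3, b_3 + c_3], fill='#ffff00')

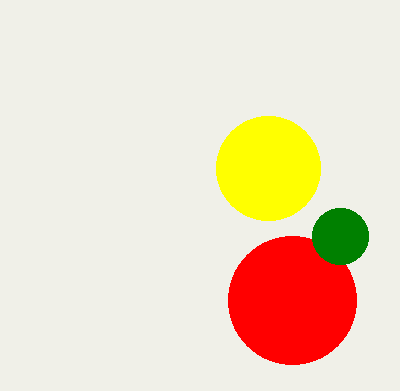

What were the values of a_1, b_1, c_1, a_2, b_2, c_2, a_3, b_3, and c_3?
a_1 = 292; b_1 = 300; c_1 = 64; a_2 = 340; b_2 = 236; c_2 = 28; a_3 = 268; b_3 = 168; c_3 = 52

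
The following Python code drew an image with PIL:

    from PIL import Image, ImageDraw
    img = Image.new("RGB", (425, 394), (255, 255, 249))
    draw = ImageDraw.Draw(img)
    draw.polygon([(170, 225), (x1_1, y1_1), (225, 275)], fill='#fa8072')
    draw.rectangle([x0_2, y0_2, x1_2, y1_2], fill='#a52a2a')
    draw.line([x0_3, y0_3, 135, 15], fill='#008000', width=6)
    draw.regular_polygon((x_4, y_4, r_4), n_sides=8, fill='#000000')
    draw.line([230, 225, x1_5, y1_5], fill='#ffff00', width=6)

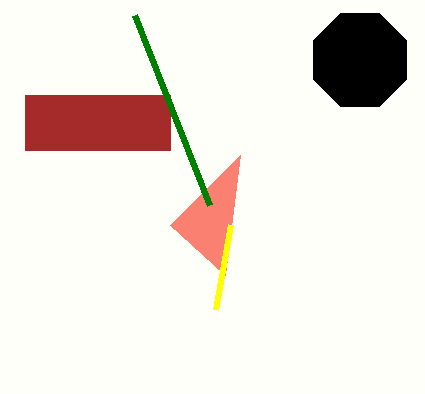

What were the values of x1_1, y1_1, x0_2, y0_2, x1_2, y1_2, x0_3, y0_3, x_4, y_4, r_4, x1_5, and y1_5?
x1_1 = 240, y1_1 = 155, x0_2 = 25, y0_2 = 95, x1_2 = 170, y1_2 = 150, x0_3 = 210, y0_3 = 205, x_4 = 360, y_4 = 60, r_4 = 50, x1_5 = 215, y1_5 = 310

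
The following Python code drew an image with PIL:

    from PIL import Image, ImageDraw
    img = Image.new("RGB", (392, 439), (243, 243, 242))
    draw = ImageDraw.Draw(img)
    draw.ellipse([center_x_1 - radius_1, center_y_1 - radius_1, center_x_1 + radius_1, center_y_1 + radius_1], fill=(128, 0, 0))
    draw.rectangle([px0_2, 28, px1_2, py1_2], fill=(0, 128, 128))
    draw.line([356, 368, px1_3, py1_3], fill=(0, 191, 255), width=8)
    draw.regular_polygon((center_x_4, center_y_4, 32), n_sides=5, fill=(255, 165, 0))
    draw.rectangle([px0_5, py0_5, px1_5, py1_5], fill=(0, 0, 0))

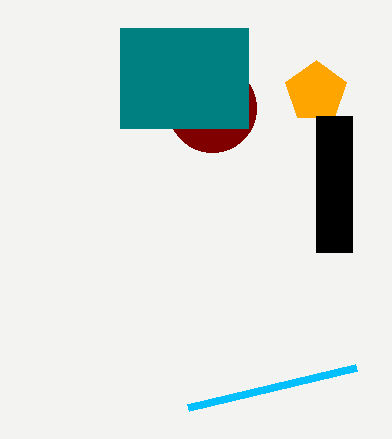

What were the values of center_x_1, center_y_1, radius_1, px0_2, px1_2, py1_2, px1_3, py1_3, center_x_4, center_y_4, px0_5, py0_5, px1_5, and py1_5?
center_x_1 = 212; center_y_1 = 108; radius_1 = 44; px0_2 = 120; px1_2 = 248; py1_2 = 128; px1_3 = 188; py1_3 = 408; center_x_4 = 316; center_y_4 = 92; px0_5 = 316; py0_5 = 116; px1_5 = 352; py1_5 = 252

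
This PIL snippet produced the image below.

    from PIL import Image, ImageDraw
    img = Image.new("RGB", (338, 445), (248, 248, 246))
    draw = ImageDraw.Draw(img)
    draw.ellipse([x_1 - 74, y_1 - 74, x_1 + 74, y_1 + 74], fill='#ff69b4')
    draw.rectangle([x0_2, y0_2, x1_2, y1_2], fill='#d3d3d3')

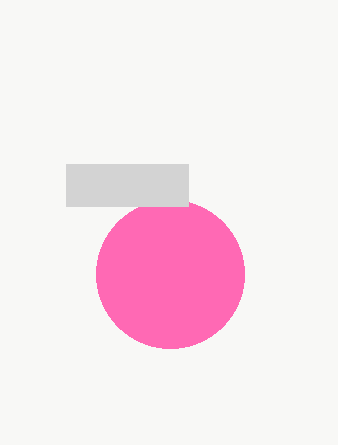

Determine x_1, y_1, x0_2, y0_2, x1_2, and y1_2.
x_1 = 170
y_1 = 274
x0_2 = 66
y0_2 = 164
x1_2 = 188
y1_2 = 206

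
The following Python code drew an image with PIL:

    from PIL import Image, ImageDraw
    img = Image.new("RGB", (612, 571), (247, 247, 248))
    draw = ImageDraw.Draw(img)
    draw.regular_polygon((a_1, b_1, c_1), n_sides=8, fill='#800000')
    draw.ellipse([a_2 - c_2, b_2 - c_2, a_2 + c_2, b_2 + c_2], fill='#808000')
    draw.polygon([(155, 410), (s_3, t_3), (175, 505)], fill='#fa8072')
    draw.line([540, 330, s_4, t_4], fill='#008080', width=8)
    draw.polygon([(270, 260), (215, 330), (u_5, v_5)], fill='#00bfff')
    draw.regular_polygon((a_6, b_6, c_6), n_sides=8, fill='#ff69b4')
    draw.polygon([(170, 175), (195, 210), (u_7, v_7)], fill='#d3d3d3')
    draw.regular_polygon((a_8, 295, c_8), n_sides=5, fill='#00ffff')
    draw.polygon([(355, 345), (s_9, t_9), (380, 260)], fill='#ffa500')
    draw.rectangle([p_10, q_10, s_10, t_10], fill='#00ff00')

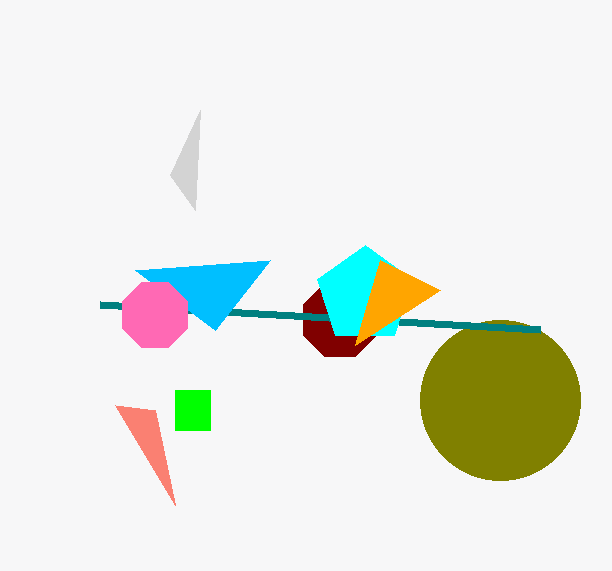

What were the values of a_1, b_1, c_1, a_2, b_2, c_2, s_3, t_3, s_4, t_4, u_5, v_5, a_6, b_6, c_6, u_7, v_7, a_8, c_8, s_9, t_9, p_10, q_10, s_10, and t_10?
a_1 = 340; b_1 = 320; c_1 = 40; a_2 = 500; b_2 = 400; c_2 = 80; s_3 = 115; t_3 = 405; s_4 = 100; t_4 = 305; u_5 = 135; v_5 = 270; a_6 = 155; b_6 = 315; c_6 = 35; u_7 = 200; v_7 = 110; a_8 = 365; c_8 = 50; s_9 = 440; t_9 = 290; p_10 = 175; q_10 = 390; s_10 = 210; t_10 = 430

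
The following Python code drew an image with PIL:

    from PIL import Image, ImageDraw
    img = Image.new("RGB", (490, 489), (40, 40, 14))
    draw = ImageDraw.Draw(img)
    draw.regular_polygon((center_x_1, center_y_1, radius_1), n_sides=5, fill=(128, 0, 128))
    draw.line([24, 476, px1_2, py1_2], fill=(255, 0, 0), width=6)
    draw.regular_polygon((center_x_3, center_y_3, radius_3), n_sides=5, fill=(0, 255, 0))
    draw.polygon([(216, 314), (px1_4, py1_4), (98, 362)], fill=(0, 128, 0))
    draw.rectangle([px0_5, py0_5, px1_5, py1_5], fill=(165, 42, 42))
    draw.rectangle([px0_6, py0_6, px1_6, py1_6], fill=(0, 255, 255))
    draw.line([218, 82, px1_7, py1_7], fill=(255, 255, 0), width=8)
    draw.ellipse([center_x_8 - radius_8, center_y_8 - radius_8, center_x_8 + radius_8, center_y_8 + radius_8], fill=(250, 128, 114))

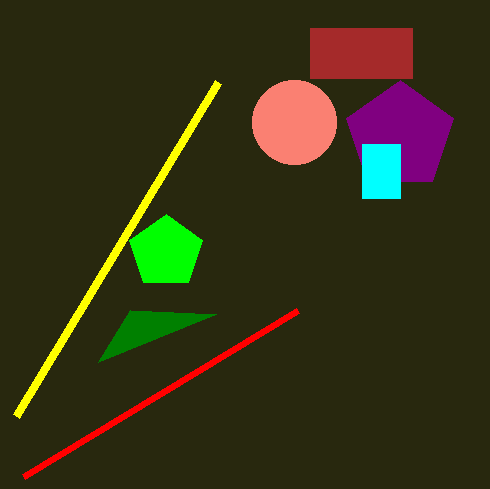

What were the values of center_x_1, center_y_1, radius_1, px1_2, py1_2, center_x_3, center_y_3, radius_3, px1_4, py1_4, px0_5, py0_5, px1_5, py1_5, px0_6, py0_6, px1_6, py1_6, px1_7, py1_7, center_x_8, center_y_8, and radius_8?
center_x_1 = 400, center_y_1 = 136, radius_1 = 56, px1_2 = 298, py1_2 = 310, center_x_3 = 166, center_y_3 = 252, radius_3 = 38, px1_4 = 130, py1_4 = 310, px0_5 = 310, py0_5 = 28, px1_5 = 412, py1_5 = 78, px0_6 = 362, py0_6 = 144, px1_6 = 400, py1_6 = 198, px1_7 = 16, py1_7 = 416, center_x_8 = 294, center_y_8 = 122, radius_8 = 42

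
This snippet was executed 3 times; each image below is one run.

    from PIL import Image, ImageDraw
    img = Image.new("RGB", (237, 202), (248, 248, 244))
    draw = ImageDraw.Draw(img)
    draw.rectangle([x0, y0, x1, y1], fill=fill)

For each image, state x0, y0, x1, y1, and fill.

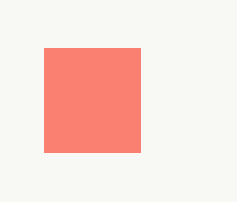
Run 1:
x0 = 44, y0 = 48, x1 = 140, y1 = 152, fill = 'salmon'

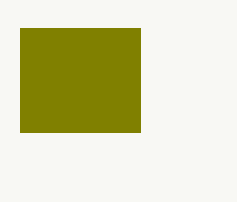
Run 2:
x0 = 20; y0 = 28; x1 = 140; y1 = 132; fill = 'olive'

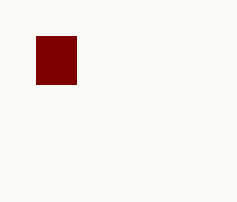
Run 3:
x0 = 36, y0 = 36, x1 = 76, y1 = 84, fill = 'maroon'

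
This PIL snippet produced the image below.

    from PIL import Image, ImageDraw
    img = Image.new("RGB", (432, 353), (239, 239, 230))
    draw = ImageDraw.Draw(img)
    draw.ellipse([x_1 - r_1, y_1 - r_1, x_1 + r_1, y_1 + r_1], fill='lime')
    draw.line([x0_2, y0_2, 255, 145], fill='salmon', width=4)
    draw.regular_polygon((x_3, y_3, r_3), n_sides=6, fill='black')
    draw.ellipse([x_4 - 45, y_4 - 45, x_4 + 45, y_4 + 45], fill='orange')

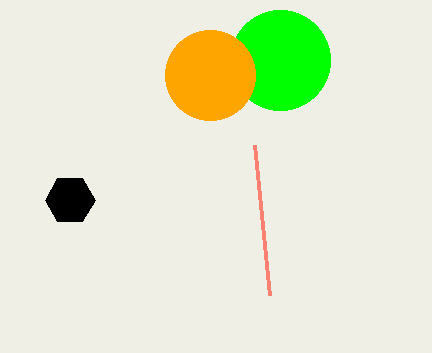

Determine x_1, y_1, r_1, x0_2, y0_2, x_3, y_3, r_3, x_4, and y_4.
x_1 = 280, y_1 = 60, r_1 = 50, x0_2 = 270, y0_2 = 295, x_3 = 70, y_3 = 200, r_3 = 25, x_4 = 210, y_4 = 75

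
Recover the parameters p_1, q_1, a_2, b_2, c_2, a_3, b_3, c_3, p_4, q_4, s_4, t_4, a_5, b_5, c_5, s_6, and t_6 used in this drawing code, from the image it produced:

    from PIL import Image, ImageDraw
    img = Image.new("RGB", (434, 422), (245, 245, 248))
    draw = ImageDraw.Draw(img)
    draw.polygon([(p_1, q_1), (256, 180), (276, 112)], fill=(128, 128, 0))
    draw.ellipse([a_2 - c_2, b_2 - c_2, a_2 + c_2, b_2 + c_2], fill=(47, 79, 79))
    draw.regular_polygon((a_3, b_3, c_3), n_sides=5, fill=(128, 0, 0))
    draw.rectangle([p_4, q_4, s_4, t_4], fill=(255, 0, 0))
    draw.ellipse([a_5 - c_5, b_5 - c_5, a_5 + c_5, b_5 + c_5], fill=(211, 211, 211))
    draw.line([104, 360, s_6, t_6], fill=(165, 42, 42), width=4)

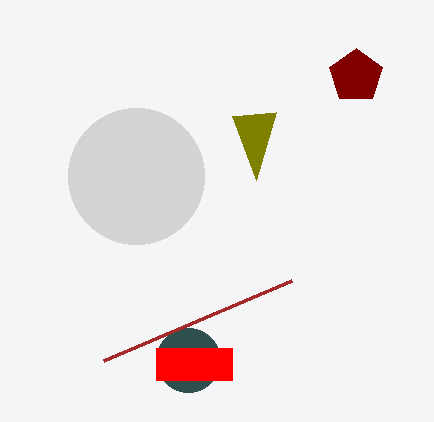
p_1 = 232, q_1 = 116, a_2 = 188, b_2 = 360, c_2 = 32, a_3 = 356, b_3 = 76, c_3 = 28, p_4 = 156, q_4 = 348, s_4 = 232, t_4 = 380, a_5 = 136, b_5 = 176, c_5 = 68, s_6 = 292, t_6 = 280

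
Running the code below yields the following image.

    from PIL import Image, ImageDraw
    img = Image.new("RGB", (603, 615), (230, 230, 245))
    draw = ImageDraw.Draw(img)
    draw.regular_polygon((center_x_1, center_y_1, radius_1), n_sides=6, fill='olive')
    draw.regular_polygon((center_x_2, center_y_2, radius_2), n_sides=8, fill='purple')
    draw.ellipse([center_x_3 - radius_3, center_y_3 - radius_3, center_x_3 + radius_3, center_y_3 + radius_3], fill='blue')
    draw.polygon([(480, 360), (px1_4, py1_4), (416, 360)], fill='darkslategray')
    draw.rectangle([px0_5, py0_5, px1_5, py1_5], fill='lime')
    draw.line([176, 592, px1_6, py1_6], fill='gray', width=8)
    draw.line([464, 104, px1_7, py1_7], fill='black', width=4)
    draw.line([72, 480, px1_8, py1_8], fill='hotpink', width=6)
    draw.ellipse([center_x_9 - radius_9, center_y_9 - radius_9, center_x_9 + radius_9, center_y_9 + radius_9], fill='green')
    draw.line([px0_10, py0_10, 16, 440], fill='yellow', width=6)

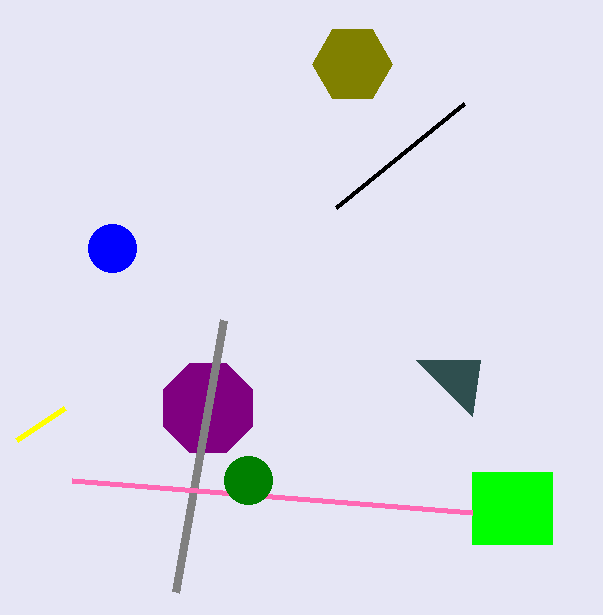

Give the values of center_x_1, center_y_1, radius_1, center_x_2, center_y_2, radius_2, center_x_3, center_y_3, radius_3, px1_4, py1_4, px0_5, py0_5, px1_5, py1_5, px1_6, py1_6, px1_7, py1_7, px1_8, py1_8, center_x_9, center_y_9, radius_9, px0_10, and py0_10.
center_x_1 = 352
center_y_1 = 64
radius_1 = 40
center_x_2 = 208
center_y_2 = 408
radius_2 = 48
center_x_3 = 112
center_y_3 = 248
radius_3 = 24
px1_4 = 472
py1_4 = 416
px0_5 = 472
py0_5 = 472
px1_5 = 552
py1_5 = 544
px1_6 = 224
py1_6 = 320
px1_7 = 336
py1_7 = 208
px1_8 = 472
py1_8 = 512
center_x_9 = 248
center_y_9 = 480
radius_9 = 24
px0_10 = 64
py0_10 = 408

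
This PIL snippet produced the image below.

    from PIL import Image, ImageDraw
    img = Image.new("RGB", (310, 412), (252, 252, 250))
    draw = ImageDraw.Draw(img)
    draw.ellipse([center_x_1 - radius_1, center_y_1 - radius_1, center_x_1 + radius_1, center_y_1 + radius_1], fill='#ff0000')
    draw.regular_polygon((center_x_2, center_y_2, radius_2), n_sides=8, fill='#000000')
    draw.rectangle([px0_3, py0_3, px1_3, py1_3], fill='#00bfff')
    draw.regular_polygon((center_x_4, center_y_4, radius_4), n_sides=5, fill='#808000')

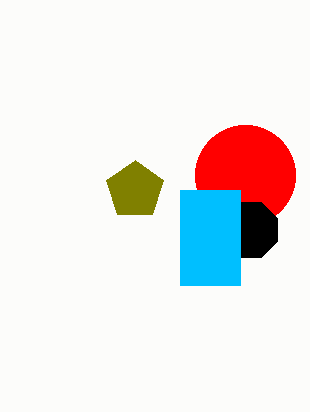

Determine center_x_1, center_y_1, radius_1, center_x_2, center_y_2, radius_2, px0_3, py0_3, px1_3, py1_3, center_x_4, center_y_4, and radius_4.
center_x_1 = 245; center_y_1 = 175; radius_1 = 50; center_x_2 = 250; center_y_2 = 230; radius_2 = 30; px0_3 = 180; py0_3 = 190; px1_3 = 240; py1_3 = 285; center_x_4 = 135; center_y_4 = 190; radius_4 = 30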